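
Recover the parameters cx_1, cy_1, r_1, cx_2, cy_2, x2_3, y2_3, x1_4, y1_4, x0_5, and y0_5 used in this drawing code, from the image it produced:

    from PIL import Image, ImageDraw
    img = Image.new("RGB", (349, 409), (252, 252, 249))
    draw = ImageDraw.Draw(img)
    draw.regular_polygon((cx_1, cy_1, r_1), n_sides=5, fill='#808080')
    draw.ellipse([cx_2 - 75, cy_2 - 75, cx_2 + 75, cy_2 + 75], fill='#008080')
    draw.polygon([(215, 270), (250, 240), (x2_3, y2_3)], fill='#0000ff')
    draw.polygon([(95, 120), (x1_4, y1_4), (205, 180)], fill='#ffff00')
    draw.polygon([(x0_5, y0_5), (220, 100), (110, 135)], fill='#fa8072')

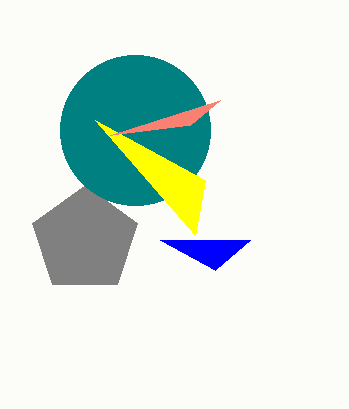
cx_1 = 85, cy_1 = 240, r_1 = 55, cx_2 = 135, cy_2 = 130, x2_3 = 160, y2_3 = 240, x1_4 = 195, y1_4 = 235, x0_5 = 190, y0_5 = 125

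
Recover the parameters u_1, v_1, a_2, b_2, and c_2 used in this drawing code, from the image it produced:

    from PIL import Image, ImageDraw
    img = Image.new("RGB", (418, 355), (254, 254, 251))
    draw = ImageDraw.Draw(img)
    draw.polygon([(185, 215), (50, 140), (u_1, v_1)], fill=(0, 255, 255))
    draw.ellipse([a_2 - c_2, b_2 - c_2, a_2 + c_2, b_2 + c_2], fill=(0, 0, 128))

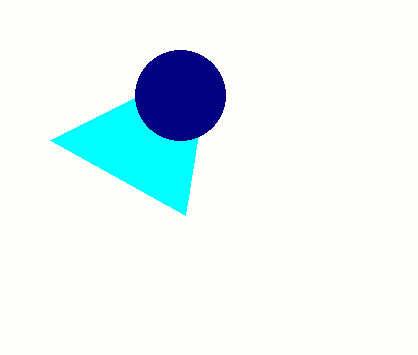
u_1 = 210; v_1 = 60; a_2 = 180; b_2 = 95; c_2 = 45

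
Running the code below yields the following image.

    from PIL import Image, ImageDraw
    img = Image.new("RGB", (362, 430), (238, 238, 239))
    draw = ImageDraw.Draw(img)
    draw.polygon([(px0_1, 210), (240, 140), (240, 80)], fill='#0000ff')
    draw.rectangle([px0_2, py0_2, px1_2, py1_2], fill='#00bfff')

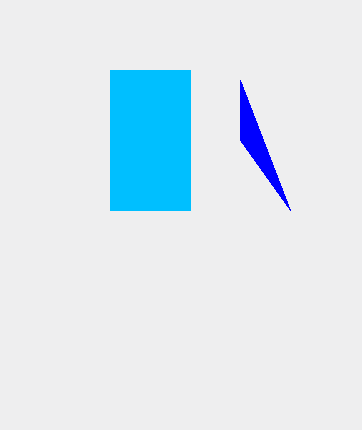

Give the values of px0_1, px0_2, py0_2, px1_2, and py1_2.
px0_1 = 290
px0_2 = 110
py0_2 = 70
px1_2 = 190
py1_2 = 210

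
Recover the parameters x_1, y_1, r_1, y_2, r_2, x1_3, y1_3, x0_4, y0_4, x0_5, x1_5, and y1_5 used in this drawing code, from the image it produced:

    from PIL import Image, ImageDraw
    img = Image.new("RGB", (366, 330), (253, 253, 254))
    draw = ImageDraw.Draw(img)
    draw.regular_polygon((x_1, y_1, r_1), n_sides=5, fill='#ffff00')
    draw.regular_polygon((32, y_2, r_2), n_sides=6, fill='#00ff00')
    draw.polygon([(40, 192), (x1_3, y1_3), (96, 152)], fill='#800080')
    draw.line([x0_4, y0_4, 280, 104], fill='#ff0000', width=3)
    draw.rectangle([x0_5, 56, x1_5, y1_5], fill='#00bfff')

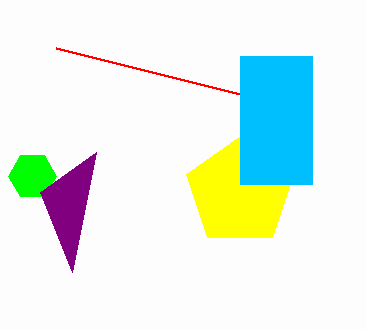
x_1 = 240, y_1 = 192, r_1 = 56, y_2 = 176, r_2 = 24, x1_3 = 72, y1_3 = 272, x0_4 = 56, y0_4 = 48, x0_5 = 240, x1_5 = 312, y1_5 = 184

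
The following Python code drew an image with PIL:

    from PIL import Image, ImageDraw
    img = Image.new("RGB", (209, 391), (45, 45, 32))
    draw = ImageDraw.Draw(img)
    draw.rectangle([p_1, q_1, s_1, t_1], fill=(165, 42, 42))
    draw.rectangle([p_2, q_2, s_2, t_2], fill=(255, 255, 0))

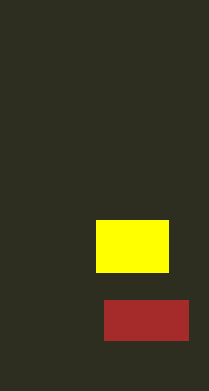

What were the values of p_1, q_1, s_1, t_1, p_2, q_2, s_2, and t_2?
p_1 = 104; q_1 = 300; s_1 = 188; t_1 = 340; p_2 = 96; q_2 = 220; s_2 = 168; t_2 = 272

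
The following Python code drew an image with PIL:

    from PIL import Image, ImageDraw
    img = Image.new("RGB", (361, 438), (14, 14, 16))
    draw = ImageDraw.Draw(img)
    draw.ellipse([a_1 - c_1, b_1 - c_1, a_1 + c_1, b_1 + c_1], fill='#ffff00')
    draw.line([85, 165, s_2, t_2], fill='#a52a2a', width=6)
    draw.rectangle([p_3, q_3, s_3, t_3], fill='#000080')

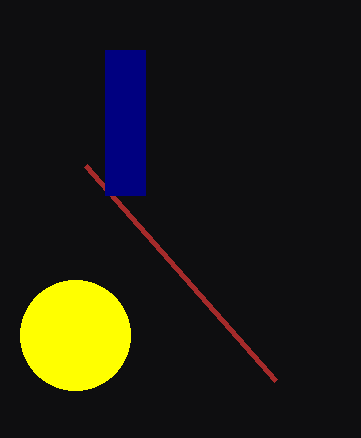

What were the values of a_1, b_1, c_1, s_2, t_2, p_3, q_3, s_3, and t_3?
a_1 = 75
b_1 = 335
c_1 = 55
s_2 = 275
t_2 = 380
p_3 = 105
q_3 = 50
s_3 = 145
t_3 = 195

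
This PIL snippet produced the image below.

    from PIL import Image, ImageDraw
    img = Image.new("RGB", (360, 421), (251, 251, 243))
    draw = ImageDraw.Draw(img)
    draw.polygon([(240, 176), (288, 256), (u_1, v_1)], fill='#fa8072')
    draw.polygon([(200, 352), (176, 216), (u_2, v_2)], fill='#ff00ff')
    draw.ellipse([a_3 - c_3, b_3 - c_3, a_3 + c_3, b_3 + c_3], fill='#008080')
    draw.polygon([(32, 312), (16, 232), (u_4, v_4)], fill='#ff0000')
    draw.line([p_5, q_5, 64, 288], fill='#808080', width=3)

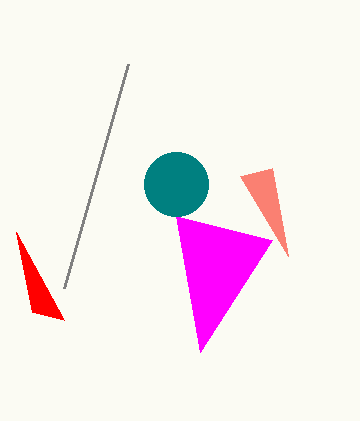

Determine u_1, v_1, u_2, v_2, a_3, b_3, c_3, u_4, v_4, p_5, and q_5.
u_1 = 272
v_1 = 168
u_2 = 272
v_2 = 240
a_3 = 176
b_3 = 184
c_3 = 32
u_4 = 64
v_4 = 320
p_5 = 128
q_5 = 64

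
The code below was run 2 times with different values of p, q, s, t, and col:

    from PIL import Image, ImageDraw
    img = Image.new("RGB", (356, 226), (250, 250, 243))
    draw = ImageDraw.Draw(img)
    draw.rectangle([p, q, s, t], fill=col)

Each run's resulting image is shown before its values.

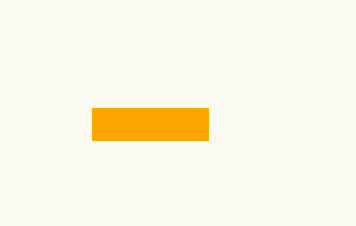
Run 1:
p = 92
q = 108
s = 208
t = 140
col = 'orange'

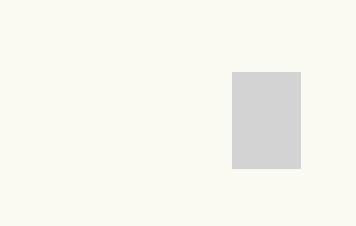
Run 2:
p = 232
q = 72
s = 300
t = 168
col = 'lightgray'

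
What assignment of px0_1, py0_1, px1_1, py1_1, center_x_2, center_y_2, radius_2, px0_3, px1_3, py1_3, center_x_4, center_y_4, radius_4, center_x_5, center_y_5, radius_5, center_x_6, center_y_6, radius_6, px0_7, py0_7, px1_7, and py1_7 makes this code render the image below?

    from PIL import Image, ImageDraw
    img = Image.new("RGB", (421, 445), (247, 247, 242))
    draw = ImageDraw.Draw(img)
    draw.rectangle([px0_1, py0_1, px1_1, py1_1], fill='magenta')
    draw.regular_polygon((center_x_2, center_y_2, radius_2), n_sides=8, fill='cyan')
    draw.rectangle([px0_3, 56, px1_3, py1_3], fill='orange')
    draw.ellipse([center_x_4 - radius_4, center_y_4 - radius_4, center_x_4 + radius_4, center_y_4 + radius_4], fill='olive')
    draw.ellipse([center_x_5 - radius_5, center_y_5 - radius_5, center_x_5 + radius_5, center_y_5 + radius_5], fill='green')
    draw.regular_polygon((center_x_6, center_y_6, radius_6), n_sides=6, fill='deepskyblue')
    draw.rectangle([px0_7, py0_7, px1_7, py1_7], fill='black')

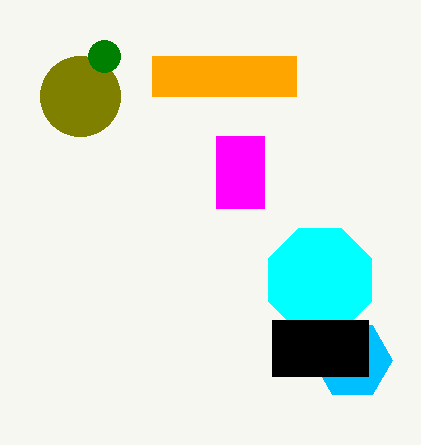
px0_1 = 216, py0_1 = 136, px1_1 = 264, py1_1 = 208, center_x_2 = 320, center_y_2 = 280, radius_2 = 56, px0_3 = 152, px1_3 = 296, py1_3 = 96, center_x_4 = 80, center_y_4 = 96, radius_4 = 40, center_x_5 = 104, center_y_5 = 56, radius_5 = 16, center_x_6 = 352, center_y_6 = 360, radius_6 = 40, px0_7 = 272, py0_7 = 320, px1_7 = 368, py1_7 = 376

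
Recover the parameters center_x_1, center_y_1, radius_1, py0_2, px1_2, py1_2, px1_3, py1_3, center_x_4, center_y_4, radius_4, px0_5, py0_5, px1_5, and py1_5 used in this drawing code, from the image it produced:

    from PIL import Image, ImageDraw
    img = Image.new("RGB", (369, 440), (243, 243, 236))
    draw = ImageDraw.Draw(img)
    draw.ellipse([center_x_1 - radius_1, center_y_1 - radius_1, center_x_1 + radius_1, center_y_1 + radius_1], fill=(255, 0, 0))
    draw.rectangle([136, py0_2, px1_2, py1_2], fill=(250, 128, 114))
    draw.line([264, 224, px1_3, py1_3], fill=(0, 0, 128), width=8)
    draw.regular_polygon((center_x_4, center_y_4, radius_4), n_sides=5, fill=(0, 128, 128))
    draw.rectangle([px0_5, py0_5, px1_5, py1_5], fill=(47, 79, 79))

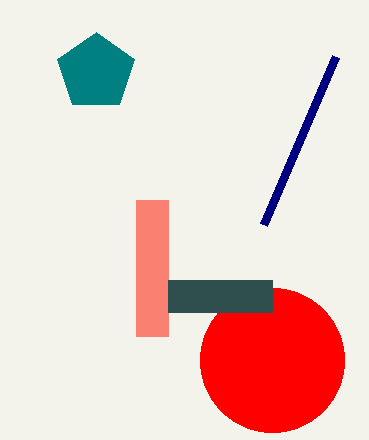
center_x_1 = 272; center_y_1 = 360; radius_1 = 72; py0_2 = 200; px1_2 = 168; py1_2 = 336; px1_3 = 336; py1_3 = 56; center_x_4 = 96; center_y_4 = 72; radius_4 = 40; px0_5 = 168; py0_5 = 280; px1_5 = 272; py1_5 = 312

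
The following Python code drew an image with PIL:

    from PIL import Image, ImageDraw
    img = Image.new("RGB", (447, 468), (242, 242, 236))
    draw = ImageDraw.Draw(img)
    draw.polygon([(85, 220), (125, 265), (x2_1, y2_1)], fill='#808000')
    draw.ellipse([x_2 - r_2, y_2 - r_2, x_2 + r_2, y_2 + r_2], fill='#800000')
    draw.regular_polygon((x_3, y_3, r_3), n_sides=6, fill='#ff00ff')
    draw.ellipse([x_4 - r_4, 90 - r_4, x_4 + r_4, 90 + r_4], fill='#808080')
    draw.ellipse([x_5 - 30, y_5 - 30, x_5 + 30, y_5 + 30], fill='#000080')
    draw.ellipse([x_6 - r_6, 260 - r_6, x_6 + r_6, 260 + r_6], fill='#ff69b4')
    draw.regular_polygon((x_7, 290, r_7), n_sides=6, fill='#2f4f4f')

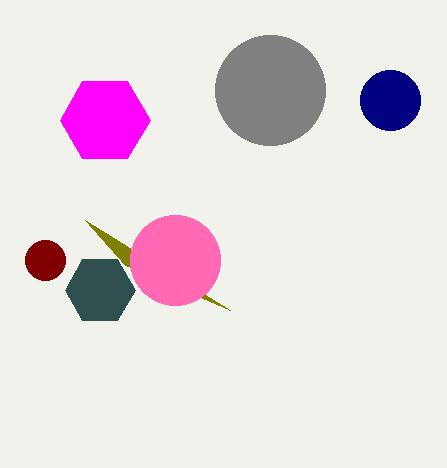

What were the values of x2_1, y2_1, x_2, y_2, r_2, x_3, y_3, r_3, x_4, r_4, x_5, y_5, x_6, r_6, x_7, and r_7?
x2_1 = 230; y2_1 = 310; x_2 = 45; y_2 = 260; r_2 = 20; x_3 = 105; y_3 = 120; r_3 = 45; x_4 = 270; r_4 = 55; x_5 = 390; y_5 = 100; x_6 = 175; r_6 = 45; x_7 = 100; r_7 = 35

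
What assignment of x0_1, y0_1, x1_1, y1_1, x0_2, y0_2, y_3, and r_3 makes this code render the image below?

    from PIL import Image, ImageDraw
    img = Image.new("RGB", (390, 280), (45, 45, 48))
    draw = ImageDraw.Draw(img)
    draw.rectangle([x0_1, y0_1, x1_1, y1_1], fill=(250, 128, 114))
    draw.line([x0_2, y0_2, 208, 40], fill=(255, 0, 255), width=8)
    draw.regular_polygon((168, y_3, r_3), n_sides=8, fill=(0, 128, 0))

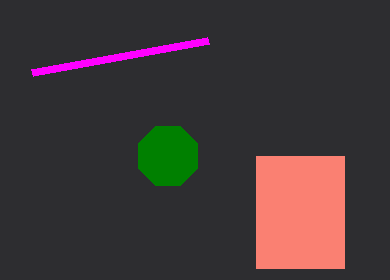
x0_1 = 256; y0_1 = 156; x1_1 = 344; y1_1 = 268; x0_2 = 32; y0_2 = 72; y_3 = 156; r_3 = 32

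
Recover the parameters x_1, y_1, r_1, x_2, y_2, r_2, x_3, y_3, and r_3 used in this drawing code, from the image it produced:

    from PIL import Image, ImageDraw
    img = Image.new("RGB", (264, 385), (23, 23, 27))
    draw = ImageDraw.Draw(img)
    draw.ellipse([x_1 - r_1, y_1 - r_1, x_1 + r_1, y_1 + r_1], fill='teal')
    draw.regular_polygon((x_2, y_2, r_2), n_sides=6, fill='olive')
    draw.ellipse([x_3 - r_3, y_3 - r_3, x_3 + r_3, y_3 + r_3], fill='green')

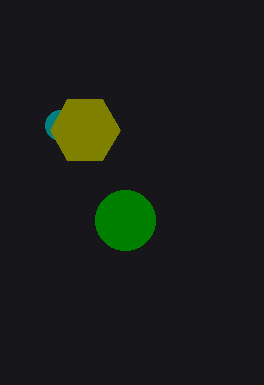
x_1 = 60, y_1 = 125, r_1 = 15, x_2 = 85, y_2 = 130, r_2 = 35, x_3 = 125, y_3 = 220, r_3 = 30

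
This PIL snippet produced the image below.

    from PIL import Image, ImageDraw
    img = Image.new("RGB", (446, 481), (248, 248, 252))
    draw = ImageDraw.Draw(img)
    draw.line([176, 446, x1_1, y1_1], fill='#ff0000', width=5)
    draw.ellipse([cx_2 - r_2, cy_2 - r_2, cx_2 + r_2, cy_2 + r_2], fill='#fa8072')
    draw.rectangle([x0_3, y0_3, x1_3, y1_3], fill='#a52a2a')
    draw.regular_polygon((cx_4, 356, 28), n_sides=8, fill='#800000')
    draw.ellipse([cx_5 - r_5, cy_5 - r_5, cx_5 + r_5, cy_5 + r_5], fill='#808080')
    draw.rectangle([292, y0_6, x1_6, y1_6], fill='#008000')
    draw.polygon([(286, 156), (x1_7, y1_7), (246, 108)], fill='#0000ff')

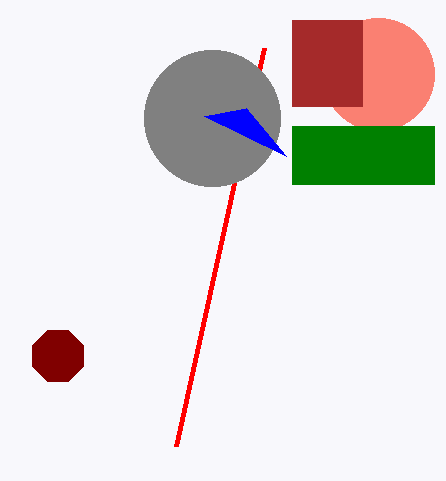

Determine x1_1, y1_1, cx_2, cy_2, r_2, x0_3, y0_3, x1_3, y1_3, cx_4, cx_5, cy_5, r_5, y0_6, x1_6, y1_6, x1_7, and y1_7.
x1_1 = 264
y1_1 = 48
cx_2 = 378
cy_2 = 74
r_2 = 56
x0_3 = 292
y0_3 = 20
x1_3 = 362
y1_3 = 106
cx_4 = 58
cx_5 = 212
cy_5 = 118
r_5 = 68
y0_6 = 126
x1_6 = 434
y1_6 = 184
x1_7 = 204
y1_7 = 116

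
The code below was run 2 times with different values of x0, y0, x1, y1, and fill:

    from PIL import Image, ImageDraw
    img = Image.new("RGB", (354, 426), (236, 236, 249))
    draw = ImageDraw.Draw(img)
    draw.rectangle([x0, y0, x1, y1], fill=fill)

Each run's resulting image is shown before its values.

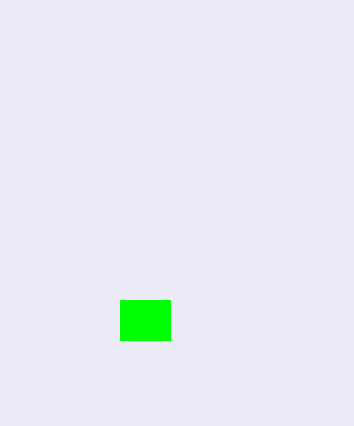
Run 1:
x0 = 120, y0 = 300, x1 = 170, y1 = 340, fill = 'lime'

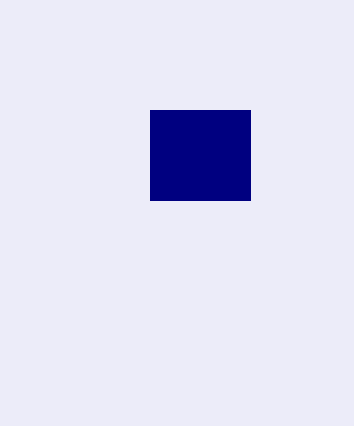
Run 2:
x0 = 150; y0 = 110; x1 = 250; y1 = 200; fill = 'navy'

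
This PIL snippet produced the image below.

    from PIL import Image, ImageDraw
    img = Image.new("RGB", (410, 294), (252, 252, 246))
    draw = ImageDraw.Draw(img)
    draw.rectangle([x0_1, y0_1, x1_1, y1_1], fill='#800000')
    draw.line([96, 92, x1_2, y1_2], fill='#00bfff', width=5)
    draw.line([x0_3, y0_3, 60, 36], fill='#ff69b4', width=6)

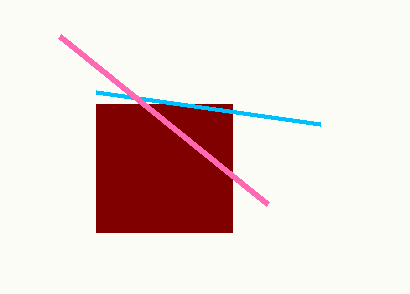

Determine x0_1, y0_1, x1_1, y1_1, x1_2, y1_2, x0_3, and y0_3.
x0_1 = 96, y0_1 = 104, x1_1 = 232, y1_1 = 232, x1_2 = 320, y1_2 = 124, x0_3 = 268, y0_3 = 204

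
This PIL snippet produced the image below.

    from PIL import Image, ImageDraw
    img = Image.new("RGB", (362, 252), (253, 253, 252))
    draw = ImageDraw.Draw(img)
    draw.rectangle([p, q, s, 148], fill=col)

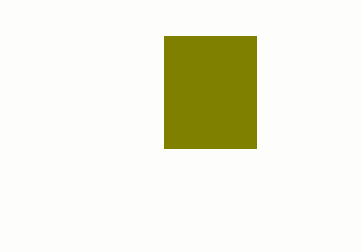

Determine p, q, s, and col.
p = 164
q = 36
s = 256
col = 'olive'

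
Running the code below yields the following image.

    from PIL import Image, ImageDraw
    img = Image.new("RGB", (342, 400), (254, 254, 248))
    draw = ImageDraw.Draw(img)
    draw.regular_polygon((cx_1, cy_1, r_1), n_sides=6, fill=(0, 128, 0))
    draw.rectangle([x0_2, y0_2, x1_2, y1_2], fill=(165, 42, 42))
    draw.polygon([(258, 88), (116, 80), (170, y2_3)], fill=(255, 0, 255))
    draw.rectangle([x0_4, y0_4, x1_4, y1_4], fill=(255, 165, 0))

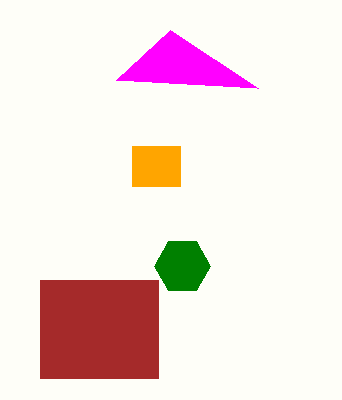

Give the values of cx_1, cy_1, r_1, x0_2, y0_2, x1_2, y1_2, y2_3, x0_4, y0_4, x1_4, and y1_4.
cx_1 = 182
cy_1 = 266
r_1 = 28
x0_2 = 40
y0_2 = 280
x1_2 = 158
y1_2 = 378
y2_3 = 30
x0_4 = 132
y0_4 = 146
x1_4 = 180
y1_4 = 186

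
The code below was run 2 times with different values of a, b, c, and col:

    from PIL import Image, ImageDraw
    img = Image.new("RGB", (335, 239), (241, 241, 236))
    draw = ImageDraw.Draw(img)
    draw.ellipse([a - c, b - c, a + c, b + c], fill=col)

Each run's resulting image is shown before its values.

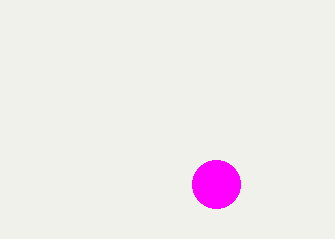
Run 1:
a = 216, b = 184, c = 24, col = 'magenta'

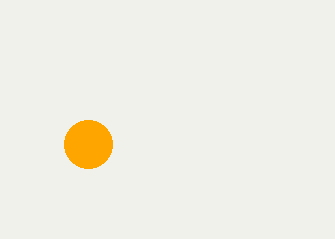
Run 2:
a = 88; b = 144; c = 24; col = 'orange'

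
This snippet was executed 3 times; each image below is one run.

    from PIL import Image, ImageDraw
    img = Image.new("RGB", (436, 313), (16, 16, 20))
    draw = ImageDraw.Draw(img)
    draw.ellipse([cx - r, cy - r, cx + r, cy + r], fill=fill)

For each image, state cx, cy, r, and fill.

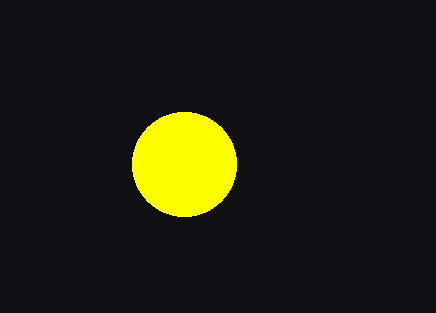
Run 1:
cx = 184, cy = 164, r = 52, fill = 'yellow'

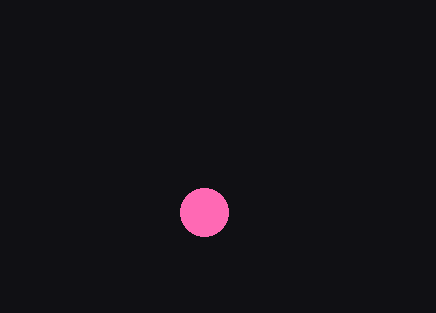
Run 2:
cx = 204
cy = 212
r = 24
fill = 'hotpink'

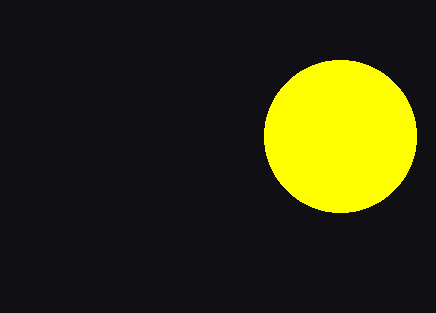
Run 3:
cx = 340
cy = 136
r = 76
fill = 'yellow'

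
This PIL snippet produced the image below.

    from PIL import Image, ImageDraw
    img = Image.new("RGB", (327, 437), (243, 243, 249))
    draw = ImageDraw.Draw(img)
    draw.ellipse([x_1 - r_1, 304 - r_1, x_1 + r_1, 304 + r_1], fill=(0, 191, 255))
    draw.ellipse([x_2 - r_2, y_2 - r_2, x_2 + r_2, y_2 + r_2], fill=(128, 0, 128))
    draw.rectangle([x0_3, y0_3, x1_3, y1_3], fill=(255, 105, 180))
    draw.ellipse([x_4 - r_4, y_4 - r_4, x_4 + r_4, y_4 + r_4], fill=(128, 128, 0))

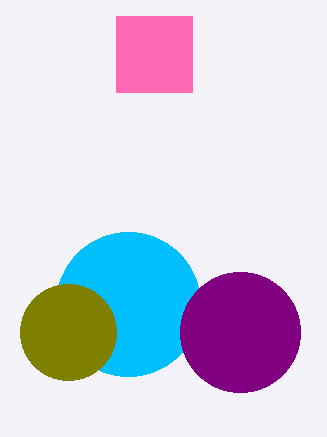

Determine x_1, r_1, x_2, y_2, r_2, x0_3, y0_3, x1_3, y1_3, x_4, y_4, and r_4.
x_1 = 128
r_1 = 72
x_2 = 240
y_2 = 332
r_2 = 60
x0_3 = 116
y0_3 = 16
x1_3 = 192
y1_3 = 92
x_4 = 68
y_4 = 332
r_4 = 48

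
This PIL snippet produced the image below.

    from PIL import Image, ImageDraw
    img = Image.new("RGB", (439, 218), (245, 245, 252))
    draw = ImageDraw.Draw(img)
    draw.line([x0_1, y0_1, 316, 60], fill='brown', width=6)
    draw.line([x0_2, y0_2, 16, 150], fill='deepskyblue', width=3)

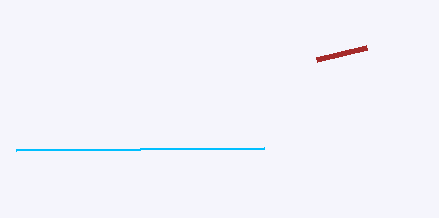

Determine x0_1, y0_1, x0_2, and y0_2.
x0_1 = 366, y0_1 = 48, x0_2 = 264, y0_2 = 148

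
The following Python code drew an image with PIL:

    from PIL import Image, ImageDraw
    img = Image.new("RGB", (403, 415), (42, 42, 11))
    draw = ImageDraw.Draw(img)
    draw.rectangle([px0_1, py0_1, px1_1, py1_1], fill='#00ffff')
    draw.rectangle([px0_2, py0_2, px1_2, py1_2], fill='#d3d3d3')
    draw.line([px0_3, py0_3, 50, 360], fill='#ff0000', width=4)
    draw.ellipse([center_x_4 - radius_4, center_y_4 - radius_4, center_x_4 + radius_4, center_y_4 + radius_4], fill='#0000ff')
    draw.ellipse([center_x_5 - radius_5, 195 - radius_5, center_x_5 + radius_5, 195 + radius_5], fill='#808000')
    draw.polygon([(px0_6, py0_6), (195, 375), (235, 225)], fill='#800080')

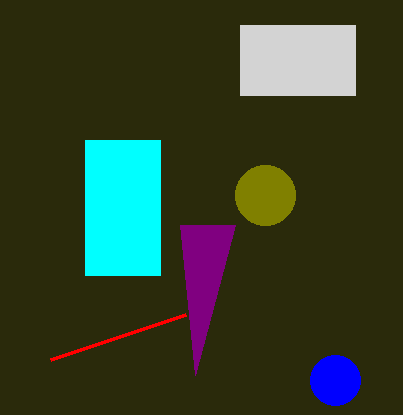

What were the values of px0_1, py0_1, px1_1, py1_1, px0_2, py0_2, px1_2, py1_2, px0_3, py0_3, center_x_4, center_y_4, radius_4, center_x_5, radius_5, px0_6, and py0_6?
px0_1 = 85, py0_1 = 140, px1_1 = 160, py1_1 = 275, px0_2 = 240, py0_2 = 25, px1_2 = 355, py1_2 = 95, px0_3 = 185, py0_3 = 315, center_x_4 = 335, center_y_4 = 380, radius_4 = 25, center_x_5 = 265, radius_5 = 30, px0_6 = 180, py0_6 = 225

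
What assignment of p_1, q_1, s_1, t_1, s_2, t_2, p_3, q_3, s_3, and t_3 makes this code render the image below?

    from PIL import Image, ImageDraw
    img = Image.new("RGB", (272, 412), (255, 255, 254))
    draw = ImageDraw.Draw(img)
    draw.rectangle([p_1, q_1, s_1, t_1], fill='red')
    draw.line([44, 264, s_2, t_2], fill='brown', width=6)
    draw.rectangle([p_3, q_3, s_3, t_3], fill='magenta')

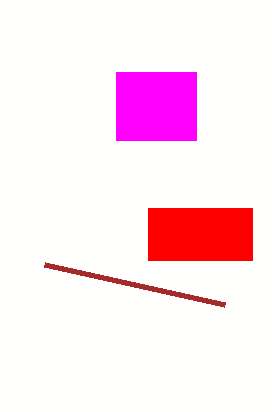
p_1 = 148; q_1 = 208; s_1 = 252; t_1 = 260; s_2 = 224; t_2 = 304; p_3 = 116; q_3 = 72; s_3 = 196; t_3 = 140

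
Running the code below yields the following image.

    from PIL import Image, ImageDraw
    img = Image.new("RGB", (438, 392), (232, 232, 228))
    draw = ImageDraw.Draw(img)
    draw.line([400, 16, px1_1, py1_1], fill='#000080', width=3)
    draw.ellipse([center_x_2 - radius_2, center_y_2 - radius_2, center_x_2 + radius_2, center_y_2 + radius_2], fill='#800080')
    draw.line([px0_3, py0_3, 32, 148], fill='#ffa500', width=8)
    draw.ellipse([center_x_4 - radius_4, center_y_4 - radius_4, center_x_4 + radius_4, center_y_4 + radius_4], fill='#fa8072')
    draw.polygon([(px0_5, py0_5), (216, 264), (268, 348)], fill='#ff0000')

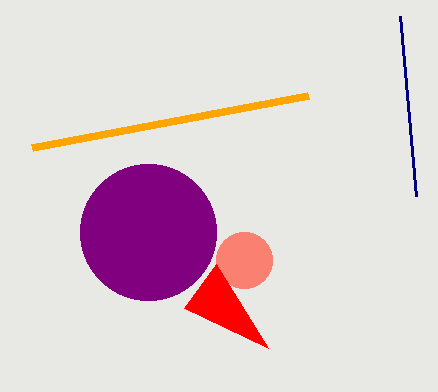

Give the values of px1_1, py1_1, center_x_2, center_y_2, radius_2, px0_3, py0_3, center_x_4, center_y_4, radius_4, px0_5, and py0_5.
px1_1 = 416; py1_1 = 196; center_x_2 = 148; center_y_2 = 232; radius_2 = 68; px0_3 = 308; py0_3 = 96; center_x_4 = 244; center_y_4 = 260; radius_4 = 28; px0_5 = 184; py0_5 = 308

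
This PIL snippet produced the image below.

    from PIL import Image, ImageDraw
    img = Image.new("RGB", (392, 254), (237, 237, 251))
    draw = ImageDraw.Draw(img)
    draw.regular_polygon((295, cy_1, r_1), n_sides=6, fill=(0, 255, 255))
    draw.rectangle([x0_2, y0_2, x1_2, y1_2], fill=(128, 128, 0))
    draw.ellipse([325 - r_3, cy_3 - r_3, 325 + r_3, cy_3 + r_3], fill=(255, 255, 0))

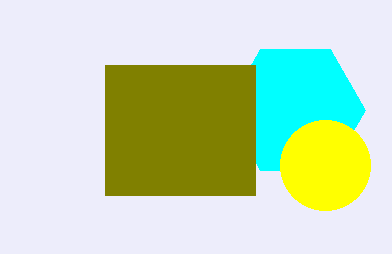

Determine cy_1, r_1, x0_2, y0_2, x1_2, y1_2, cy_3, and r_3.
cy_1 = 110, r_1 = 70, x0_2 = 105, y0_2 = 65, x1_2 = 255, y1_2 = 195, cy_3 = 165, r_3 = 45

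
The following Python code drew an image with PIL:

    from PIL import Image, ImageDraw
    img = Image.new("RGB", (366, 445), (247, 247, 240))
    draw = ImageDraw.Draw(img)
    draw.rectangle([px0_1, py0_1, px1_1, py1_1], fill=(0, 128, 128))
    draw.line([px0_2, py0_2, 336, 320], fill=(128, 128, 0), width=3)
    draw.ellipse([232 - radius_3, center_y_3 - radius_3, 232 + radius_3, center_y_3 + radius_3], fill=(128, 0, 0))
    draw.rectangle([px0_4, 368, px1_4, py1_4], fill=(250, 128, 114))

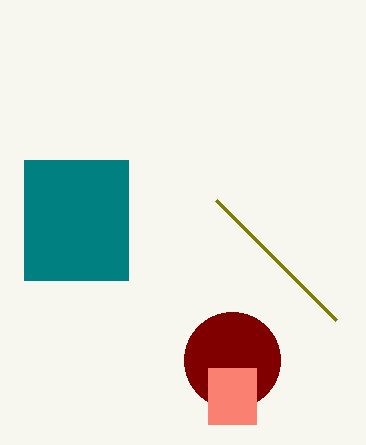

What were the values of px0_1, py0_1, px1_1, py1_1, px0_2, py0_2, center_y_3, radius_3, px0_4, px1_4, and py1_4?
px0_1 = 24, py0_1 = 160, px1_1 = 128, py1_1 = 280, px0_2 = 216, py0_2 = 200, center_y_3 = 360, radius_3 = 48, px0_4 = 208, px1_4 = 256, py1_4 = 424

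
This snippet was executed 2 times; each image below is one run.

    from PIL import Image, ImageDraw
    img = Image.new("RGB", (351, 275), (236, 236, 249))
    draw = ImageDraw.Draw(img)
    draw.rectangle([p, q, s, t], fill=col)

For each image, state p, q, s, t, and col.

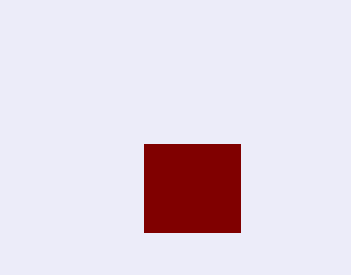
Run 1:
p = 144
q = 144
s = 240
t = 232
col = 'maroon'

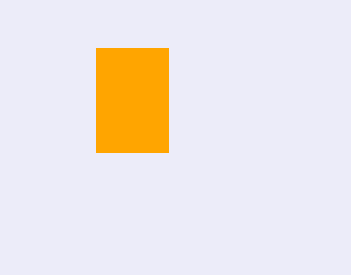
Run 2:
p = 96
q = 48
s = 168
t = 152
col = 'orange'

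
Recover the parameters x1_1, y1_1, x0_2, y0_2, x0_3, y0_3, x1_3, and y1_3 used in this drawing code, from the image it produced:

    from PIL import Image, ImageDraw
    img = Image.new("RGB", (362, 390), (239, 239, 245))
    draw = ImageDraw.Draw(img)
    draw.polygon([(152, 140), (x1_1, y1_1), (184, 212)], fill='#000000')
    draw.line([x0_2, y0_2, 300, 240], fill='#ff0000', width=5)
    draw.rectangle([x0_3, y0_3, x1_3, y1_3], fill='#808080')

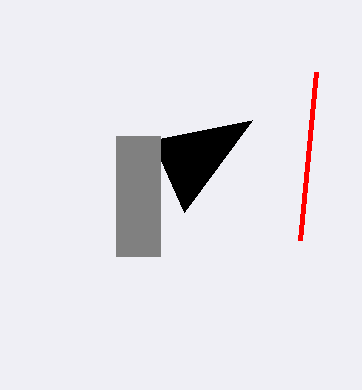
x1_1 = 252
y1_1 = 120
x0_2 = 316
y0_2 = 72
x0_3 = 116
y0_3 = 136
x1_3 = 160
y1_3 = 256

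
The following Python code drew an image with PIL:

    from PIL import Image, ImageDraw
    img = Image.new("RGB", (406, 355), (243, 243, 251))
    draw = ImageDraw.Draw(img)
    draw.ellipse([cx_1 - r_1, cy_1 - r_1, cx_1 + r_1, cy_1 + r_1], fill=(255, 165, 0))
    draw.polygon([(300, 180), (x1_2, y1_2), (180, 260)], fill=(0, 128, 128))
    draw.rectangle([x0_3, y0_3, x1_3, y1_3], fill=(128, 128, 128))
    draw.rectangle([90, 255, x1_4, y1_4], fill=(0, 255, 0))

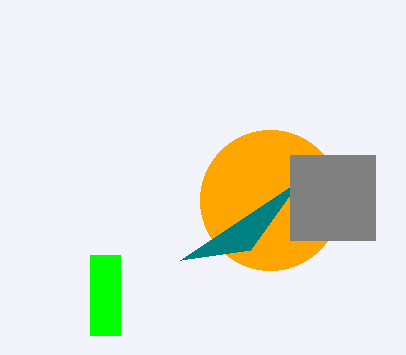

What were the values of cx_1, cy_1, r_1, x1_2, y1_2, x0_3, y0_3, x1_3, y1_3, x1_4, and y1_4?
cx_1 = 270
cy_1 = 200
r_1 = 70
x1_2 = 250
y1_2 = 250
x0_3 = 290
y0_3 = 155
x1_3 = 375
y1_3 = 240
x1_4 = 120
y1_4 = 335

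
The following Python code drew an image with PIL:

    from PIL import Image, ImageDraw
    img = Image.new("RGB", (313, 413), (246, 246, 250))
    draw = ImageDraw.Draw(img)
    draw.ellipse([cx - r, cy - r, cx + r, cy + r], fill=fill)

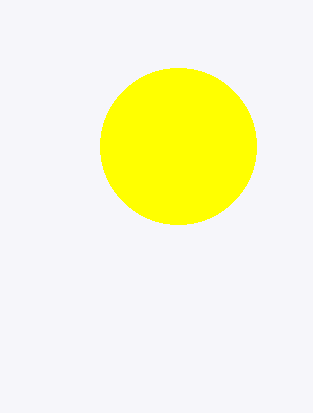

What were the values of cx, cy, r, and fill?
cx = 178, cy = 146, r = 78, fill = 'yellow'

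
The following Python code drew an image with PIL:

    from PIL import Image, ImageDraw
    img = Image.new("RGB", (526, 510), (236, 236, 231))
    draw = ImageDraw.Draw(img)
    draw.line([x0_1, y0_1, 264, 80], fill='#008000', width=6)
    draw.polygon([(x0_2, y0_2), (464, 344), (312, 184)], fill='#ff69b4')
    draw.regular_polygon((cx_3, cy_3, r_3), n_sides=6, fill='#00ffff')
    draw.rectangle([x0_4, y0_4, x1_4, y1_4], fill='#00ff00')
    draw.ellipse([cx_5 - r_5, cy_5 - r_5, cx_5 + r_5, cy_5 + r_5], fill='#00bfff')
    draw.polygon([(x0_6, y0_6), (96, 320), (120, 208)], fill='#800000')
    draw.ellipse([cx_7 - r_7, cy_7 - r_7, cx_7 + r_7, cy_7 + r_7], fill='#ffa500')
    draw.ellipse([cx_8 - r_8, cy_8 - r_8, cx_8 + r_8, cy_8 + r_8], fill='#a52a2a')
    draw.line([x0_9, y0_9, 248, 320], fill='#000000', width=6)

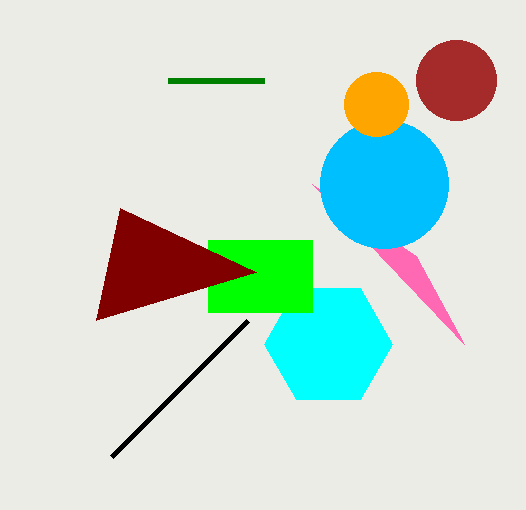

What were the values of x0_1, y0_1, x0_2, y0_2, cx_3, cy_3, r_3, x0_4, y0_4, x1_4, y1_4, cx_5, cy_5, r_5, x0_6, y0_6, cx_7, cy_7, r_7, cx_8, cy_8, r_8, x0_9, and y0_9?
x0_1 = 168
y0_1 = 80
x0_2 = 416
y0_2 = 256
cx_3 = 328
cy_3 = 344
r_3 = 64
x0_4 = 208
y0_4 = 240
x1_4 = 312
y1_4 = 312
cx_5 = 384
cy_5 = 184
r_5 = 64
x0_6 = 256
y0_6 = 272
cx_7 = 376
cy_7 = 104
r_7 = 32
cx_8 = 456
cy_8 = 80
r_8 = 40
x0_9 = 112
y0_9 = 456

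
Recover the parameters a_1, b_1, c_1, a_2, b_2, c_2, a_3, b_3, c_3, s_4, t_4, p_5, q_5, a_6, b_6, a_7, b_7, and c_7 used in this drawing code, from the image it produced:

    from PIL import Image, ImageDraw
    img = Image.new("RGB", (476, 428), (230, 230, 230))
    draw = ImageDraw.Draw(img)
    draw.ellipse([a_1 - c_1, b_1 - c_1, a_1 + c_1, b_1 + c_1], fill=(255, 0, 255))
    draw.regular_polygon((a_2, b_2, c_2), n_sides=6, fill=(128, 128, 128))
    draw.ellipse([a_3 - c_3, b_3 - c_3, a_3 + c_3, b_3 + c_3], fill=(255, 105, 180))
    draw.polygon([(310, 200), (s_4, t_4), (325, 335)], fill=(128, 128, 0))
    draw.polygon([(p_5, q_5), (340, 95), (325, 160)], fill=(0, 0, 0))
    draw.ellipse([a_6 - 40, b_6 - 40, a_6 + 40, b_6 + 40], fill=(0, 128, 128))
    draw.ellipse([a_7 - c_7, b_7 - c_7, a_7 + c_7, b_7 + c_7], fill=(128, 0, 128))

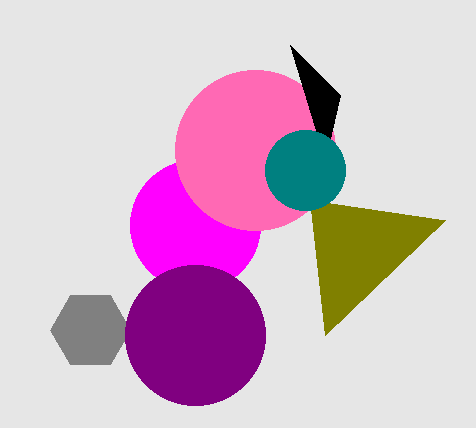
a_1 = 195; b_1 = 225; c_1 = 65; a_2 = 90; b_2 = 330; c_2 = 40; a_3 = 255; b_3 = 150; c_3 = 80; s_4 = 445; t_4 = 220; p_5 = 290; q_5 = 45; a_6 = 305; b_6 = 170; a_7 = 195; b_7 = 335; c_7 = 70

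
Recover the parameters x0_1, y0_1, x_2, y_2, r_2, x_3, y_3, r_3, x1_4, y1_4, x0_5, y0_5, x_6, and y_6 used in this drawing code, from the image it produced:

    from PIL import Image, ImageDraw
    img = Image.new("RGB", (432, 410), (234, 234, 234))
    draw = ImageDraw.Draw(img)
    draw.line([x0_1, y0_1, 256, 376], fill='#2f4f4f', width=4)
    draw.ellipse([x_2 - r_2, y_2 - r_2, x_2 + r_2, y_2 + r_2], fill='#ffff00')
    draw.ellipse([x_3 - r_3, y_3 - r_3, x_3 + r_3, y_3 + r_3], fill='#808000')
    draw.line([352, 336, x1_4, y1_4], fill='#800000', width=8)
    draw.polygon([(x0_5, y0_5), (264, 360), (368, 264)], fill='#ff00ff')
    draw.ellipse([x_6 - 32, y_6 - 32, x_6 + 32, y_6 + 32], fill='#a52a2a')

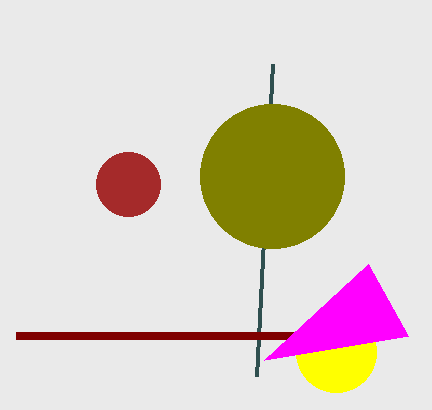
x0_1 = 272; y0_1 = 64; x_2 = 336; y_2 = 352; r_2 = 40; x_3 = 272; y_3 = 176; r_3 = 72; x1_4 = 16; y1_4 = 336; x0_5 = 408; y0_5 = 336; x_6 = 128; y_6 = 184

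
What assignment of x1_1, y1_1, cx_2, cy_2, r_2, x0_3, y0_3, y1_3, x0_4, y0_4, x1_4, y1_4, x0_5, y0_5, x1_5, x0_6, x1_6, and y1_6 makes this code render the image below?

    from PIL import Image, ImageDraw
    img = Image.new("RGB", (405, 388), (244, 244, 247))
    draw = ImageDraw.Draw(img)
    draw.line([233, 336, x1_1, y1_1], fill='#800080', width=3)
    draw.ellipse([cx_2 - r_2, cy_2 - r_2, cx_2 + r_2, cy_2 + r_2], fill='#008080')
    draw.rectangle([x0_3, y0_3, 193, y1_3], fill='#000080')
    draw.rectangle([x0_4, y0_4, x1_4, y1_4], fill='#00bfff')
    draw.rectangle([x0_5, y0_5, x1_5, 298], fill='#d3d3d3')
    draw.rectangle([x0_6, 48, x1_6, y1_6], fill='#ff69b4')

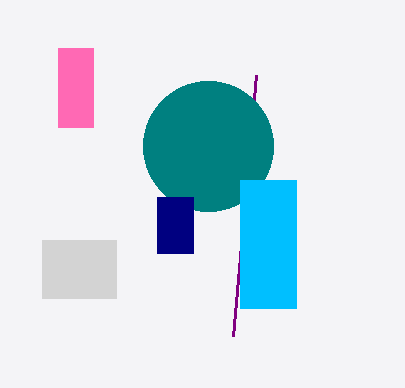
x1_1 = 256, y1_1 = 75, cx_2 = 208, cy_2 = 146, r_2 = 65, x0_3 = 157, y0_3 = 197, y1_3 = 253, x0_4 = 240, y0_4 = 180, x1_4 = 296, y1_4 = 308, x0_5 = 42, y0_5 = 240, x1_5 = 116, x0_6 = 58, x1_6 = 93, y1_6 = 127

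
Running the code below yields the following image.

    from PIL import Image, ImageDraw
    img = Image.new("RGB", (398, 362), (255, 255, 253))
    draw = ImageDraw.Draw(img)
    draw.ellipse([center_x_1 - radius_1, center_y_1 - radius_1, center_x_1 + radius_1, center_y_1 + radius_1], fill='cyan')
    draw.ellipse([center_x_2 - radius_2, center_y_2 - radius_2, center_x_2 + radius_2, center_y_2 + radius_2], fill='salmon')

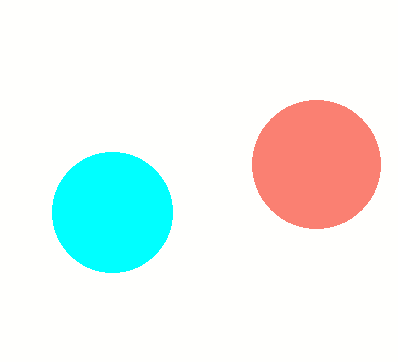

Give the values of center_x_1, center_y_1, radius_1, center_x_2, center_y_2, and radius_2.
center_x_1 = 112; center_y_1 = 212; radius_1 = 60; center_x_2 = 316; center_y_2 = 164; radius_2 = 64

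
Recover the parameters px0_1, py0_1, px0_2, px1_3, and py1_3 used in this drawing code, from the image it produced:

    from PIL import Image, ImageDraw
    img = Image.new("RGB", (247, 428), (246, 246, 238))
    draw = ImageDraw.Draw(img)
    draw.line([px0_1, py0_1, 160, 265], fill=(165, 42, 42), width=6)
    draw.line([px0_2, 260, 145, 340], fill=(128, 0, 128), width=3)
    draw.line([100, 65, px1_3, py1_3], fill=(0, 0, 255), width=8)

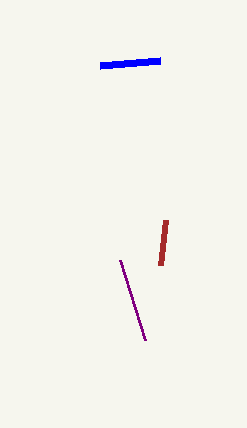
px0_1 = 165, py0_1 = 220, px0_2 = 120, px1_3 = 160, py1_3 = 60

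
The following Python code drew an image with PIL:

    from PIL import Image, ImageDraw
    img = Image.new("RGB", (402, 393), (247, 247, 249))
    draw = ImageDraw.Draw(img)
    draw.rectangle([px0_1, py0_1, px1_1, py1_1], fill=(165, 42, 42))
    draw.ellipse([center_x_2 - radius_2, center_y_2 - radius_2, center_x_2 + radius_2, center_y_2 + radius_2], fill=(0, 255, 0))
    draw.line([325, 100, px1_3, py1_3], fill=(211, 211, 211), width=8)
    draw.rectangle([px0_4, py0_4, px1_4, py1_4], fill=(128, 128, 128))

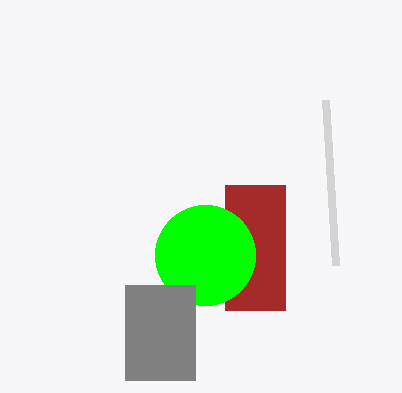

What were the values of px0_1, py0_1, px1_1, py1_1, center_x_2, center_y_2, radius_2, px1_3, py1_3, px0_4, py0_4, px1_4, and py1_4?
px0_1 = 225, py0_1 = 185, px1_1 = 285, py1_1 = 310, center_x_2 = 205, center_y_2 = 255, radius_2 = 50, px1_3 = 335, py1_3 = 265, px0_4 = 125, py0_4 = 285, px1_4 = 195, py1_4 = 380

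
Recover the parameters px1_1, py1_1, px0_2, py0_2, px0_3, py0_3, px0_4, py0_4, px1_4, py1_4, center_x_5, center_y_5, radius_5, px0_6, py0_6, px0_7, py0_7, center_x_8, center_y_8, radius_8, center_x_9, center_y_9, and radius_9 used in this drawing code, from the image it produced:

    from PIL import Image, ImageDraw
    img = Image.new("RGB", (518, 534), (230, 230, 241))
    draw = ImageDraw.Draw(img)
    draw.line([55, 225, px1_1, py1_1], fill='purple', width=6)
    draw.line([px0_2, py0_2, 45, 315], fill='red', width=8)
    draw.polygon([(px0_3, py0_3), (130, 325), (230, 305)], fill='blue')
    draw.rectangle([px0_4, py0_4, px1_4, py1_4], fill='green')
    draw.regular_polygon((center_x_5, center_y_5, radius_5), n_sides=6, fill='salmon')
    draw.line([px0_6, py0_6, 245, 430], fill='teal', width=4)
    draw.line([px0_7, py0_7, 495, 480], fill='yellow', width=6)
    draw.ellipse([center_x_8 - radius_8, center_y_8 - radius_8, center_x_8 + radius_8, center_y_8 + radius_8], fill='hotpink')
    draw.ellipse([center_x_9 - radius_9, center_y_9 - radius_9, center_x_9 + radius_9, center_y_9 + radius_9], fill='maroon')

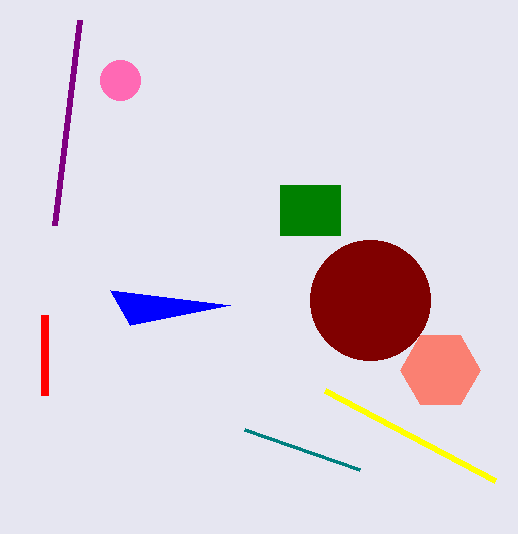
px1_1 = 80, py1_1 = 20, px0_2 = 45, py0_2 = 395, px0_3 = 110, py0_3 = 290, px0_4 = 280, py0_4 = 185, px1_4 = 340, py1_4 = 235, center_x_5 = 440, center_y_5 = 370, radius_5 = 40, px0_6 = 360, py0_6 = 470, px0_7 = 325, py0_7 = 390, center_x_8 = 120, center_y_8 = 80, radius_8 = 20, center_x_9 = 370, center_y_9 = 300, radius_9 = 60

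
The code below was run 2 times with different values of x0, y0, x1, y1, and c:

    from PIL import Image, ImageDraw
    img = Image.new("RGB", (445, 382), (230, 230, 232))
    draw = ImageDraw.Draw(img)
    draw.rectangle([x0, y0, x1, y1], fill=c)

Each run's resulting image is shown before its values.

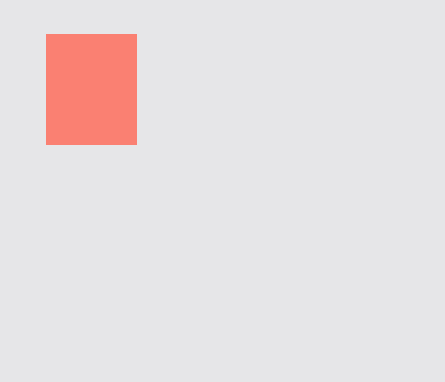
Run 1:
x0 = 46; y0 = 34; x1 = 136; y1 = 144; c = 'salmon'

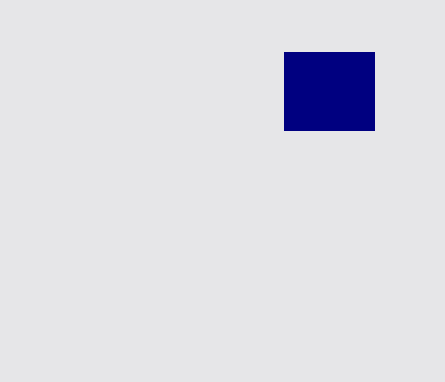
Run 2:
x0 = 284; y0 = 52; x1 = 374; y1 = 130; c = 'navy'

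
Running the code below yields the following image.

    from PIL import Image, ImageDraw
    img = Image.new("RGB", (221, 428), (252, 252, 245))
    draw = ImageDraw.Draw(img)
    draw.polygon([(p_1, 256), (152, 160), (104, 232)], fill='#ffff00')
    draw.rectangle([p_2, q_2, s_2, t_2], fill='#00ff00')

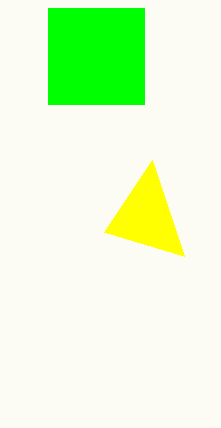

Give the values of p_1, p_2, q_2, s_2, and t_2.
p_1 = 184; p_2 = 48; q_2 = 8; s_2 = 144; t_2 = 104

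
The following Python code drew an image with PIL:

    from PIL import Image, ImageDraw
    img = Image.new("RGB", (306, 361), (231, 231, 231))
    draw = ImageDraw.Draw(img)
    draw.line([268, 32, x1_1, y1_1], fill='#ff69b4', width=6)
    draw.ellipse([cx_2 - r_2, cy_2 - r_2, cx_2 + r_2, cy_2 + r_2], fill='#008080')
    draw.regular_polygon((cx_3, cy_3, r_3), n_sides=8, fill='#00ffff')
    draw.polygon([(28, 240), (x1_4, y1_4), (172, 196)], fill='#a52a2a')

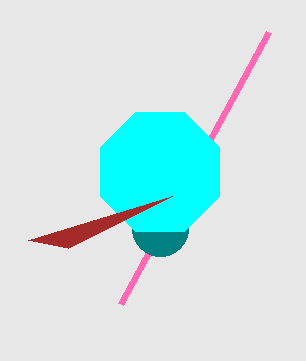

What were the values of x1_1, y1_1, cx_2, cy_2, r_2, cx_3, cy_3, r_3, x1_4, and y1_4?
x1_1 = 120, y1_1 = 304, cx_2 = 160, cy_2 = 228, r_2 = 28, cx_3 = 160, cy_3 = 172, r_3 = 64, x1_4 = 68, y1_4 = 248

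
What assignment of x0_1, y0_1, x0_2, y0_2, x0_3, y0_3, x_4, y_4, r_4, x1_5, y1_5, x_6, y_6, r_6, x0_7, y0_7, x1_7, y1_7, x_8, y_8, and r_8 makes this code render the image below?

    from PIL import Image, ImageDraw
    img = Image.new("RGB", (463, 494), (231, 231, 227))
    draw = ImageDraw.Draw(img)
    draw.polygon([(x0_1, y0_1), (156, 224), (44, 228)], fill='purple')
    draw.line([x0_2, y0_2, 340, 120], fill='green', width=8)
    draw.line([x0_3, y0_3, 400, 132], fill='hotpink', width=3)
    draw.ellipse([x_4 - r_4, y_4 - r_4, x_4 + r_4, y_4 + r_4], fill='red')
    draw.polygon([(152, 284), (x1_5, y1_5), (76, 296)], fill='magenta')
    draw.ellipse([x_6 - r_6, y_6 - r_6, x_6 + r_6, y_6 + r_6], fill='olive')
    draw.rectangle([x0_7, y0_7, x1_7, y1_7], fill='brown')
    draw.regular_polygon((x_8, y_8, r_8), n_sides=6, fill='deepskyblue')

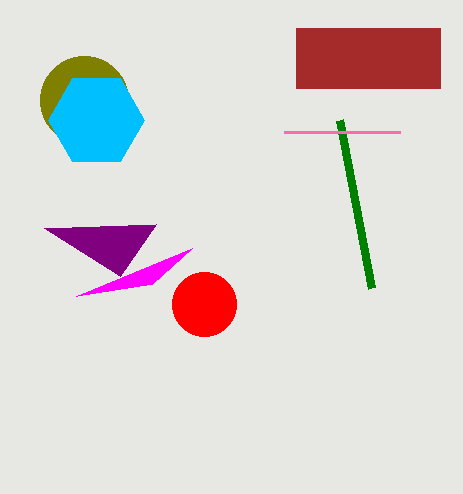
x0_1 = 120, y0_1 = 276, x0_2 = 372, y0_2 = 288, x0_3 = 284, y0_3 = 132, x_4 = 204, y_4 = 304, r_4 = 32, x1_5 = 192, y1_5 = 248, x_6 = 84, y_6 = 100, r_6 = 44, x0_7 = 296, y0_7 = 28, x1_7 = 440, y1_7 = 88, x_8 = 96, y_8 = 120, r_8 = 48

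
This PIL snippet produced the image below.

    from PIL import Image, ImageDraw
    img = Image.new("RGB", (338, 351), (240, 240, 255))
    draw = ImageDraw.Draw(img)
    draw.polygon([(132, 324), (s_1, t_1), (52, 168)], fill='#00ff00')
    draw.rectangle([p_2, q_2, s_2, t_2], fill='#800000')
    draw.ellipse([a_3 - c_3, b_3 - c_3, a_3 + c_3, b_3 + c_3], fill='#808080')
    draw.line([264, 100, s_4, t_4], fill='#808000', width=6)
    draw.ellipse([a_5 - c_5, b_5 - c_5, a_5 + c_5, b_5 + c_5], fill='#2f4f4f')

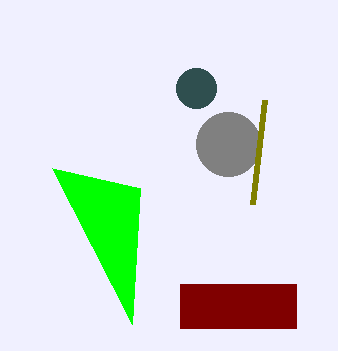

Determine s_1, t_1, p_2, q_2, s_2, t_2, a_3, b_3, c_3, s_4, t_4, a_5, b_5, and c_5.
s_1 = 140, t_1 = 188, p_2 = 180, q_2 = 284, s_2 = 296, t_2 = 328, a_3 = 228, b_3 = 144, c_3 = 32, s_4 = 252, t_4 = 204, a_5 = 196, b_5 = 88, c_5 = 20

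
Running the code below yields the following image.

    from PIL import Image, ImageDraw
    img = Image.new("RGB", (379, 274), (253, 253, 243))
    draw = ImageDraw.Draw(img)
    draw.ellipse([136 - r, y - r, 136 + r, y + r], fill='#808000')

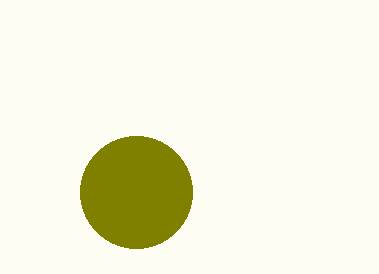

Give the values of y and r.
y = 192; r = 56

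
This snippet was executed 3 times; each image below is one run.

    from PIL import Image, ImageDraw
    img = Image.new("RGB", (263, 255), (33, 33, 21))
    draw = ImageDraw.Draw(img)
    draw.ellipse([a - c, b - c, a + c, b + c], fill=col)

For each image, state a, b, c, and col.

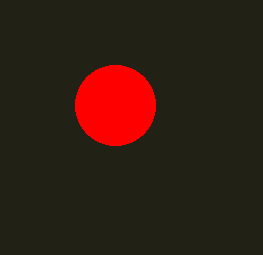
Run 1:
a = 115
b = 105
c = 40
col = 'red'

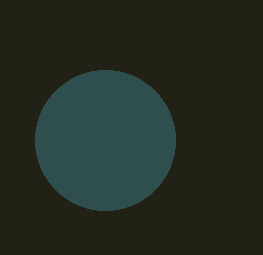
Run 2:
a = 105
b = 140
c = 70
col = 'darkslategray'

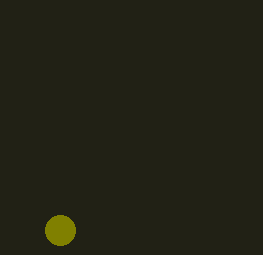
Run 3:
a = 60; b = 230; c = 15; col = 'olive'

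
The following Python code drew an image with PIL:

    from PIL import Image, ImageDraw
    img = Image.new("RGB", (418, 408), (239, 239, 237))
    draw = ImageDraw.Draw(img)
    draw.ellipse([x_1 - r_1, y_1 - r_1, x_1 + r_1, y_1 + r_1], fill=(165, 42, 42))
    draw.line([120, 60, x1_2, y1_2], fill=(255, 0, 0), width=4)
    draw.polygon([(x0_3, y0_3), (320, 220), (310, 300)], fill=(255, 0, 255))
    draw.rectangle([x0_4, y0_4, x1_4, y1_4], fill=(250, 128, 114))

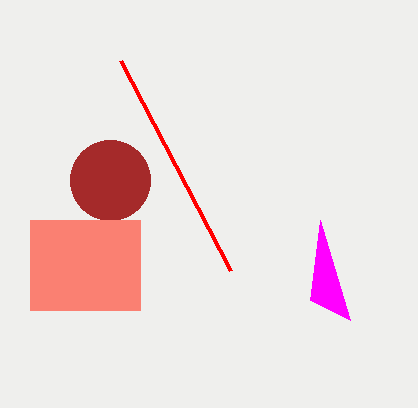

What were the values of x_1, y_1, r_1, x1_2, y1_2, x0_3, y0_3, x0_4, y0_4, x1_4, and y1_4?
x_1 = 110; y_1 = 180; r_1 = 40; x1_2 = 230; y1_2 = 270; x0_3 = 350; y0_3 = 320; x0_4 = 30; y0_4 = 220; x1_4 = 140; y1_4 = 310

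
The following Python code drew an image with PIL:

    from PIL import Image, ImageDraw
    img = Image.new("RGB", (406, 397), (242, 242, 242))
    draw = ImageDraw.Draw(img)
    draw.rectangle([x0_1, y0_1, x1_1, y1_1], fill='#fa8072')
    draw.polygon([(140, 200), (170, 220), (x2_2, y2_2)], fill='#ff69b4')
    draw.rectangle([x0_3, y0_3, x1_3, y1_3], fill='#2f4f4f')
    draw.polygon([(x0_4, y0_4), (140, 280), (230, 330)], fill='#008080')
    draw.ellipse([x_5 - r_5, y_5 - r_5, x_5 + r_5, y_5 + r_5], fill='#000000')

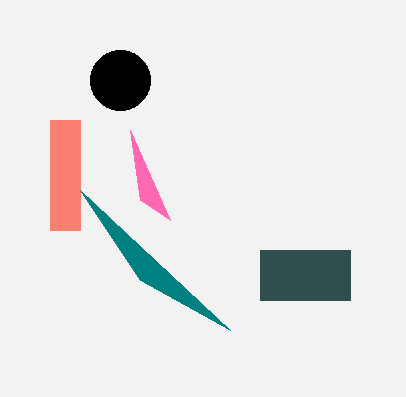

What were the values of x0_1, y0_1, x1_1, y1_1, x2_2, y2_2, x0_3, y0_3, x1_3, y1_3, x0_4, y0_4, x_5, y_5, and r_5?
x0_1 = 50, y0_1 = 120, x1_1 = 80, y1_1 = 230, x2_2 = 130, y2_2 = 130, x0_3 = 260, y0_3 = 250, x1_3 = 350, y1_3 = 300, x0_4 = 80, y0_4 = 190, x_5 = 120, y_5 = 80, r_5 = 30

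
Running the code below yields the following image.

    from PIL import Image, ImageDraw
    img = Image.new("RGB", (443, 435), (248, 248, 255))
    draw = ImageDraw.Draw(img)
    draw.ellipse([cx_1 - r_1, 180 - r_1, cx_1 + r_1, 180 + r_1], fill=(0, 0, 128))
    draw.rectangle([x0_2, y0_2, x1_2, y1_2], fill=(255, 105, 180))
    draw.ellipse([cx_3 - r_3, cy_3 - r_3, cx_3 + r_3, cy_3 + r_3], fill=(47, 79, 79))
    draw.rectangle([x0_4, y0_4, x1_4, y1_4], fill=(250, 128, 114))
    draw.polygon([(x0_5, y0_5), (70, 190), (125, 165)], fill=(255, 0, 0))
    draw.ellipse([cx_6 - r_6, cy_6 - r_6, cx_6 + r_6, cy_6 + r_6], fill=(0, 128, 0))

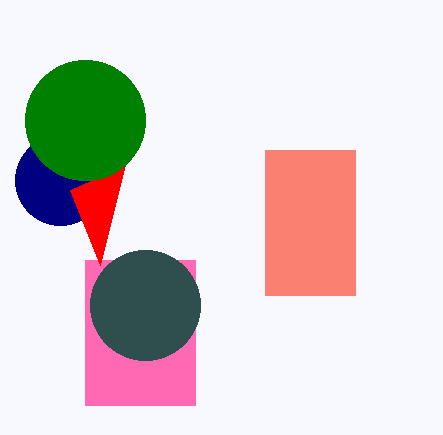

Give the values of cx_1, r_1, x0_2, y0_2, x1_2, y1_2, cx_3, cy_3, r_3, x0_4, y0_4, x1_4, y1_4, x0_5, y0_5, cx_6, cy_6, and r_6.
cx_1 = 60
r_1 = 45
x0_2 = 85
y0_2 = 260
x1_2 = 195
y1_2 = 405
cx_3 = 145
cy_3 = 305
r_3 = 55
x0_4 = 265
y0_4 = 150
x1_4 = 355
y1_4 = 295
x0_5 = 100
y0_5 = 265
cx_6 = 85
cy_6 = 120
r_6 = 60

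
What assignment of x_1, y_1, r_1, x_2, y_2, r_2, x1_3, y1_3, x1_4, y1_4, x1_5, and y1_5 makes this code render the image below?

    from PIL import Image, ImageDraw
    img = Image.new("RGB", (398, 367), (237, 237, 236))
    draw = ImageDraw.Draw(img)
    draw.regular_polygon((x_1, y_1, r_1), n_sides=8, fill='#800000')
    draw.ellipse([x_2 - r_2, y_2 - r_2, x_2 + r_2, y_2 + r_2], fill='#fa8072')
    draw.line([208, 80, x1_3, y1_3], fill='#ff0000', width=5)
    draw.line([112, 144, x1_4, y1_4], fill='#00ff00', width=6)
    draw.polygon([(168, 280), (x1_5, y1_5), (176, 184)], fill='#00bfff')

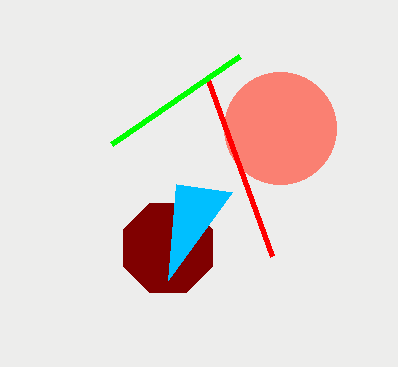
x_1 = 168; y_1 = 248; r_1 = 48; x_2 = 280; y_2 = 128; r_2 = 56; x1_3 = 272; y1_3 = 256; x1_4 = 240; y1_4 = 56; x1_5 = 232; y1_5 = 192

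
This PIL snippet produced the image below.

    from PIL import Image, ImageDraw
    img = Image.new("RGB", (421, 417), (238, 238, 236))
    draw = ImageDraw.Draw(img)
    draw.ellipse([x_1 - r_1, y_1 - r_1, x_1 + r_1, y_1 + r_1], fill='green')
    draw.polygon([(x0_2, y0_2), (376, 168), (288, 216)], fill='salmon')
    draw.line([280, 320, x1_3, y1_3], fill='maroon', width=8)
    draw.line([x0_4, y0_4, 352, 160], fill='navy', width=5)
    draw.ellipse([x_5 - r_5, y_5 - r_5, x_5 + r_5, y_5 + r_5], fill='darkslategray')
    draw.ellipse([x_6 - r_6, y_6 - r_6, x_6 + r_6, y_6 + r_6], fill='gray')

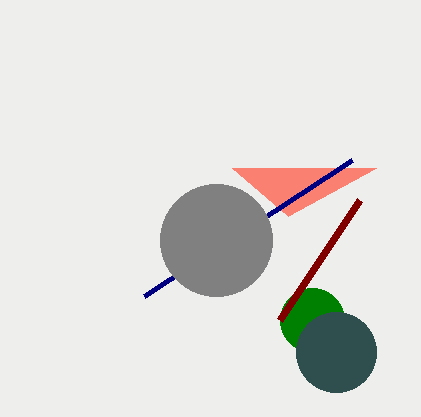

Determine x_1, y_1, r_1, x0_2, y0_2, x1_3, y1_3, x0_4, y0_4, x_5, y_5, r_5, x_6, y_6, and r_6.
x_1 = 312
y_1 = 320
r_1 = 32
x0_2 = 232
y0_2 = 168
x1_3 = 360
y1_3 = 200
x0_4 = 144
y0_4 = 296
x_5 = 336
y_5 = 352
r_5 = 40
x_6 = 216
y_6 = 240
r_6 = 56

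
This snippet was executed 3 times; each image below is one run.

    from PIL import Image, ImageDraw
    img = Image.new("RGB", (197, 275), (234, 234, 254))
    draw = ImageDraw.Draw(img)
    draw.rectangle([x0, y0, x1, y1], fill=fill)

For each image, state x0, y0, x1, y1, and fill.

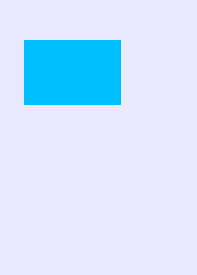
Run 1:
x0 = 24
y0 = 40
x1 = 120
y1 = 104
fill = 'deepskyblue'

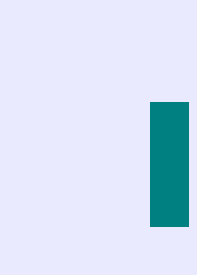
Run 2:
x0 = 150
y0 = 102
x1 = 188
y1 = 226
fill = 'teal'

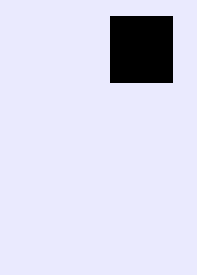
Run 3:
x0 = 110, y0 = 16, x1 = 172, y1 = 82, fill = 'black'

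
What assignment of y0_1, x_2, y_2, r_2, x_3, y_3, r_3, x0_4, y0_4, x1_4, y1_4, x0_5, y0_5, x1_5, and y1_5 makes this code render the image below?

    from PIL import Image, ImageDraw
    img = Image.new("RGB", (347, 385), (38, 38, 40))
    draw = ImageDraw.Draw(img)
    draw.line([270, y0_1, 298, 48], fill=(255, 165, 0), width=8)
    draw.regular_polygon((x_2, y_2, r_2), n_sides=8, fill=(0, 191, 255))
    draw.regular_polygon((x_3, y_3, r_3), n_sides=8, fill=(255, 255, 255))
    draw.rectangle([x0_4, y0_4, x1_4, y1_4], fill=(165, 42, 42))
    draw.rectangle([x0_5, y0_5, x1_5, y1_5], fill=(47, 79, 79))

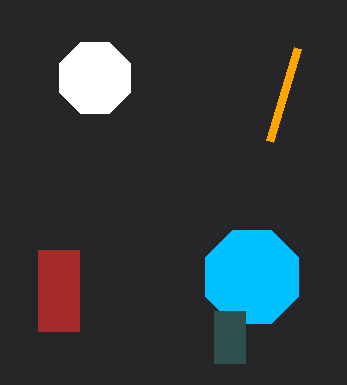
y0_1 = 141
x_2 = 252
y_2 = 277
r_2 = 50
x_3 = 95
y_3 = 78
r_3 = 38
x0_4 = 38
y0_4 = 250
x1_4 = 79
y1_4 = 331
x0_5 = 214
y0_5 = 311
x1_5 = 245
y1_5 = 363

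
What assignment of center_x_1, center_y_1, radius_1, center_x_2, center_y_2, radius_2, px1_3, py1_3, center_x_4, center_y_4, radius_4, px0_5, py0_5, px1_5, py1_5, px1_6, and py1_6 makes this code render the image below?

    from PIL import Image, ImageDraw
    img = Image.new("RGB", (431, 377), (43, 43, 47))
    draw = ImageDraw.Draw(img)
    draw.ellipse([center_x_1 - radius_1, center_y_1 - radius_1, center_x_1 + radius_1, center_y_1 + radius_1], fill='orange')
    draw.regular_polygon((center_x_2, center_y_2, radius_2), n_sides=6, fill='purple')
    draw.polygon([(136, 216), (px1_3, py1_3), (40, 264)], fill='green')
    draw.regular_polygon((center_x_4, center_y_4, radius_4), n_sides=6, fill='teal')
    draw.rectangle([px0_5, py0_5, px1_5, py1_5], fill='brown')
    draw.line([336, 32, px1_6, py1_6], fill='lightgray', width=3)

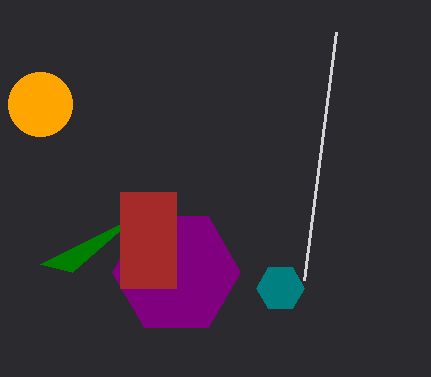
center_x_1 = 40
center_y_1 = 104
radius_1 = 32
center_x_2 = 176
center_y_2 = 272
radius_2 = 64
px1_3 = 72
py1_3 = 272
center_x_4 = 280
center_y_4 = 288
radius_4 = 24
px0_5 = 120
py0_5 = 192
px1_5 = 176
py1_5 = 288
px1_6 = 304
py1_6 = 280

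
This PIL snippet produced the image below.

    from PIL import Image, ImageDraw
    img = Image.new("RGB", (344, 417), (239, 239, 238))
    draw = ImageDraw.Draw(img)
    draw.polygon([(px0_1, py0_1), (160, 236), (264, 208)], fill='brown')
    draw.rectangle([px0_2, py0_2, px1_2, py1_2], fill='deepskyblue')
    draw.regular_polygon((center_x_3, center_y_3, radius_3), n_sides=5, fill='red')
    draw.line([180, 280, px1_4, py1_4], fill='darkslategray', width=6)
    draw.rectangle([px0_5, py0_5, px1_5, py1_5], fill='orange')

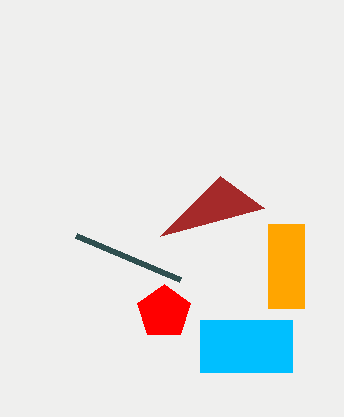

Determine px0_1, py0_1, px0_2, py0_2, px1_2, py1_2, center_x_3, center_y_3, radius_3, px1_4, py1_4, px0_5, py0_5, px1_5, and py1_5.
px0_1 = 220
py0_1 = 176
px0_2 = 200
py0_2 = 320
px1_2 = 292
py1_2 = 372
center_x_3 = 164
center_y_3 = 312
radius_3 = 28
px1_4 = 76
py1_4 = 236
px0_5 = 268
py0_5 = 224
px1_5 = 304
py1_5 = 308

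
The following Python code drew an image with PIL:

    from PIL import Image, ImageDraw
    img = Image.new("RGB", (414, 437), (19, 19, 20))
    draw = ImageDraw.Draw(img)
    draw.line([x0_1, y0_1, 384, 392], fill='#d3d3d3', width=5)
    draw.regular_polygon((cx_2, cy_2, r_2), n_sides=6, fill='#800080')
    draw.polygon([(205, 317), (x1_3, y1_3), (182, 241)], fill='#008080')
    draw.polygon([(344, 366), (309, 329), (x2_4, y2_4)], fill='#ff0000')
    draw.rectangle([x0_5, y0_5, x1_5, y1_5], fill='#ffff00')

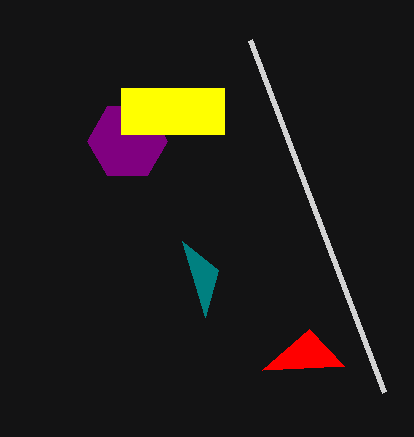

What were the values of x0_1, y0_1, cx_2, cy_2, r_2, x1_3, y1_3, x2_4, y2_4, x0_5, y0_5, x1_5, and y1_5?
x0_1 = 250; y0_1 = 40; cx_2 = 127; cy_2 = 141; r_2 = 40; x1_3 = 218; y1_3 = 270; x2_4 = 262; y2_4 = 370; x0_5 = 121; y0_5 = 88; x1_5 = 224; y1_5 = 134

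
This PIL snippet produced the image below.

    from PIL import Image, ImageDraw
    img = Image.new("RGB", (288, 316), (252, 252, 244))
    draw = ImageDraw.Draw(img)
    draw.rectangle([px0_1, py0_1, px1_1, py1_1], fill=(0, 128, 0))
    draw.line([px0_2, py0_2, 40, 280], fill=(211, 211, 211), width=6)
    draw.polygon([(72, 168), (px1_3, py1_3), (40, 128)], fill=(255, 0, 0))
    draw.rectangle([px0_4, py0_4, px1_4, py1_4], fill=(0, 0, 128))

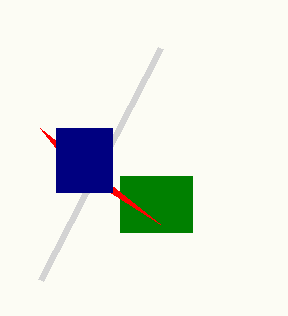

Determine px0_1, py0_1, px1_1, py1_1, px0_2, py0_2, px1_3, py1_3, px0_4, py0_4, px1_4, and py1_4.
px0_1 = 120; py0_1 = 176; px1_1 = 192; py1_1 = 232; px0_2 = 160; py0_2 = 48; px1_3 = 160; py1_3 = 224; px0_4 = 56; py0_4 = 128; px1_4 = 112; py1_4 = 192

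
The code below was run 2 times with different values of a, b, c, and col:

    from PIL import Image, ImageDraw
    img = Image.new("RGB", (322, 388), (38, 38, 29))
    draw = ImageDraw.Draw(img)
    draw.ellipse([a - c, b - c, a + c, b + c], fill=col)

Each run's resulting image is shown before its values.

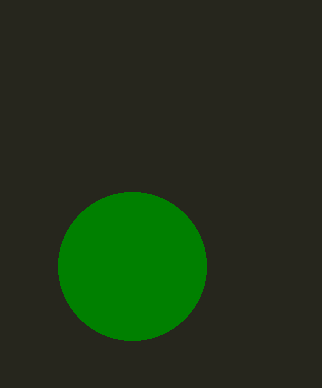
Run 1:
a = 132
b = 266
c = 74
col = 'green'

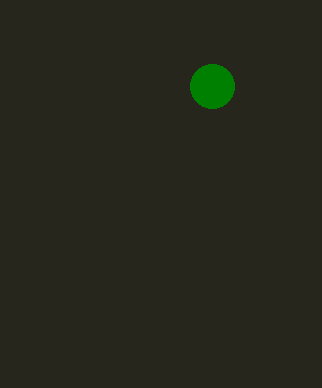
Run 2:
a = 212
b = 86
c = 22
col = 'green'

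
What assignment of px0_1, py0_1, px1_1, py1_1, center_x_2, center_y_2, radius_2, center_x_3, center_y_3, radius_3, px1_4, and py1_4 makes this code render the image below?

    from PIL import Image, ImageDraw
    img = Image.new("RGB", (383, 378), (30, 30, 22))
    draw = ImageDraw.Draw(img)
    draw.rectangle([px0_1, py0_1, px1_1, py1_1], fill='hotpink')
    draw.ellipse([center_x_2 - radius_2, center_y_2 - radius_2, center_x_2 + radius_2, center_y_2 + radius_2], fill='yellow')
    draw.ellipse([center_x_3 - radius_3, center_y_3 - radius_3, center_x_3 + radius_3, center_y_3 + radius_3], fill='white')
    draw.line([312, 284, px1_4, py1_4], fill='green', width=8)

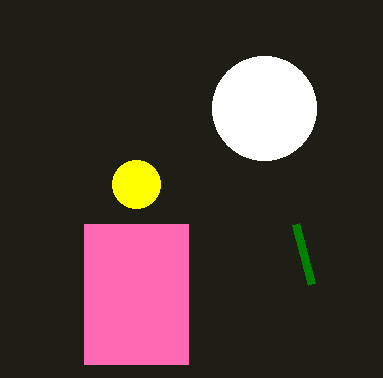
px0_1 = 84; py0_1 = 224; px1_1 = 188; py1_1 = 364; center_x_2 = 136; center_y_2 = 184; radius_2 = 24; center_x_3 = 264; center_y_3 = 108; radius_3 = 52; px1_4 = 296; py1_4 = 224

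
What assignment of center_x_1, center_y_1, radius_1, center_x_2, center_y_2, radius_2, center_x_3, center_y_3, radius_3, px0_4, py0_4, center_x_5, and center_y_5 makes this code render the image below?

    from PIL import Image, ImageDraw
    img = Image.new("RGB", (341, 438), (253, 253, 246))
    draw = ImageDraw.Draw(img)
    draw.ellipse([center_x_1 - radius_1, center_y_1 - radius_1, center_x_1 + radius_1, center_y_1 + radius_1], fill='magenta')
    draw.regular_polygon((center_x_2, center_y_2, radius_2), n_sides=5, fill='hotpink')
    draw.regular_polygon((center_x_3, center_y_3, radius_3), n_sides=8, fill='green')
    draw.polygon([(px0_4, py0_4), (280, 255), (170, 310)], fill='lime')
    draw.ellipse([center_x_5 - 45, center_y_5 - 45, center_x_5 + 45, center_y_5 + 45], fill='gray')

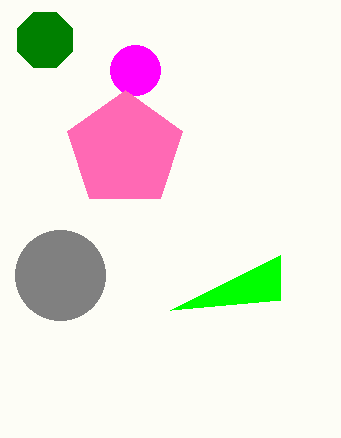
center_x_1 = 135
center_y_1 = 70
radius_1 = 25
center_x_2 = 125
center_y_2 = 150
radius_2 = 60
center_x_3 = 45
center_y_3 = 40
radius_3 = 30
px0_4 = 280
py0_4 = 300
center_x_5 = 60
center_y_5 = 275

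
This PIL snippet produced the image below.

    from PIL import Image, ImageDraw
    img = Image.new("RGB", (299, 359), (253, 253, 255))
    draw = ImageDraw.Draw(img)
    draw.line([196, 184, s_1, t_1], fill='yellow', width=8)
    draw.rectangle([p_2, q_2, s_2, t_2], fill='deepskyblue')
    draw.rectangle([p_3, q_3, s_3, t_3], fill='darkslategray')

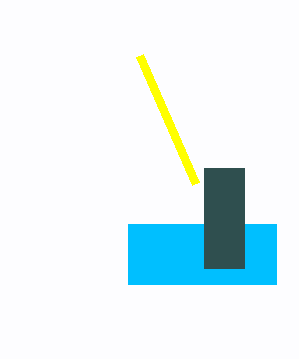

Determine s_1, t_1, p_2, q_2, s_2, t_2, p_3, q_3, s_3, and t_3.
s_1 = 140, t_1 = 56, p_2 = 128, q_2 = 224, s_2 = 276, t_2 = 284, p_3 = 204, q_3 = 168, s_3 = 244, t_3 = 268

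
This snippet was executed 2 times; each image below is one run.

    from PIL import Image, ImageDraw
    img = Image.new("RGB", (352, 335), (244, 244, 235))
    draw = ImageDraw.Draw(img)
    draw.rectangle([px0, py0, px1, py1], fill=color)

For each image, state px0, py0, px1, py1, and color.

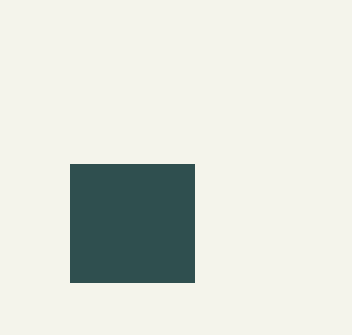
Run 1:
px0 = 70
py0 = 164
px1 = 194
py1 = 282
color = 'darkslategray'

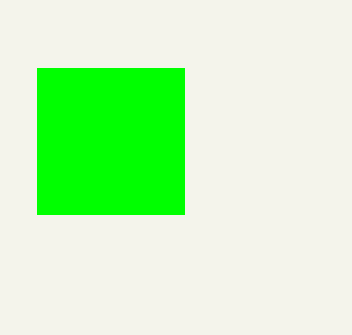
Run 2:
px0 = 37; py0 = 68; px1 = 184; py1 = 214; color = 'lime'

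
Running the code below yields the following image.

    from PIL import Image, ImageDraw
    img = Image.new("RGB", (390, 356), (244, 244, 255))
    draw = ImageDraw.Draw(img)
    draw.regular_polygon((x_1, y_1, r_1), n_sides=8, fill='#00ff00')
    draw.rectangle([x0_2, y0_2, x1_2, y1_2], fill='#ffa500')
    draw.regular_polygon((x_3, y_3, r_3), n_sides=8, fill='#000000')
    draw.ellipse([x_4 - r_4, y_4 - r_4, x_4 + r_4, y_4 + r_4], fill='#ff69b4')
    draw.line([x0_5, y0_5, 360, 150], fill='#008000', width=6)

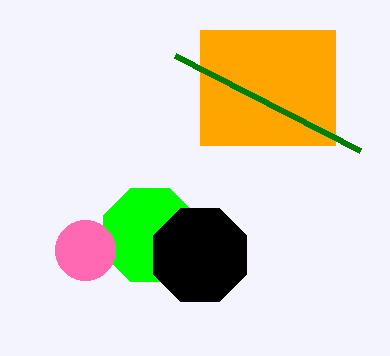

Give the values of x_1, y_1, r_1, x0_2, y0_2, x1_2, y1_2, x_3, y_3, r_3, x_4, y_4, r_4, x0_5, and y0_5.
x_1 = 150, y_1 = 235, r_1 = 50, x0_2 = 200, y0_2 = 30, x1_2 = 335, y1_2 = 145, x_3 = 200, y_3 = 255, r_3 = 50, x_4 = 85, y_4 = 250, r_4 = 30, x0_5 = 175, y0_5 = 55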